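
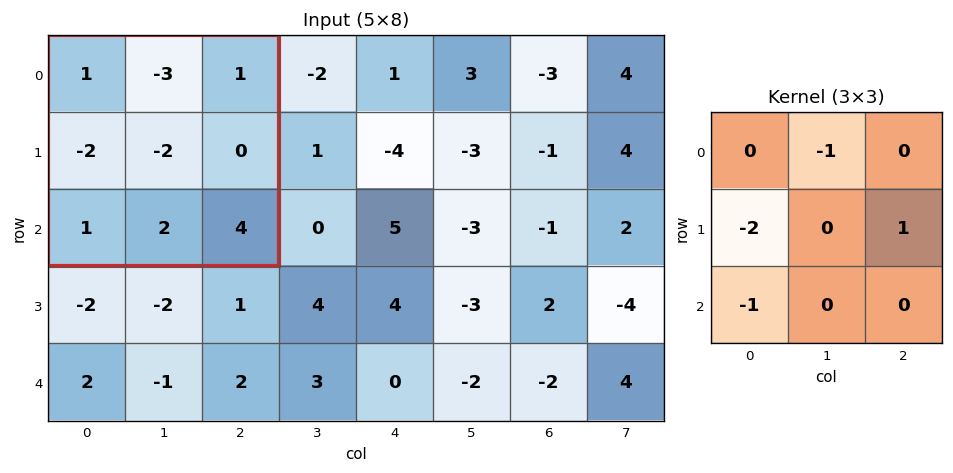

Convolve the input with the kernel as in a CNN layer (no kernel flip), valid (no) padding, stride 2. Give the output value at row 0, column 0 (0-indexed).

The receptive field on the input at this output position is [1 -3 1 / -2 -2 0 / 1 2 4]. Elementwise product with the kernel and sum: -3·-1 + -2·-2 + 0·1 + 1·-1.

6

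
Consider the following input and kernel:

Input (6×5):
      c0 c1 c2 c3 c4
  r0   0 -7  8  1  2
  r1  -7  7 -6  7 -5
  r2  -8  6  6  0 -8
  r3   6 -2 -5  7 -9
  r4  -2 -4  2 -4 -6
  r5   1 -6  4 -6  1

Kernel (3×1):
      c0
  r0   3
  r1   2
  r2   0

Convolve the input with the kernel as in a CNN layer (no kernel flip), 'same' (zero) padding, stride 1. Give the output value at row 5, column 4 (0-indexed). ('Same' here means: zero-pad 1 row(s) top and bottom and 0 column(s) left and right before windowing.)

The receptive field on the zero-padded input at this output position is [-6 / 1 / 0]. Elementwise product with the kernel and sum: -6·3 + 1·2.

-16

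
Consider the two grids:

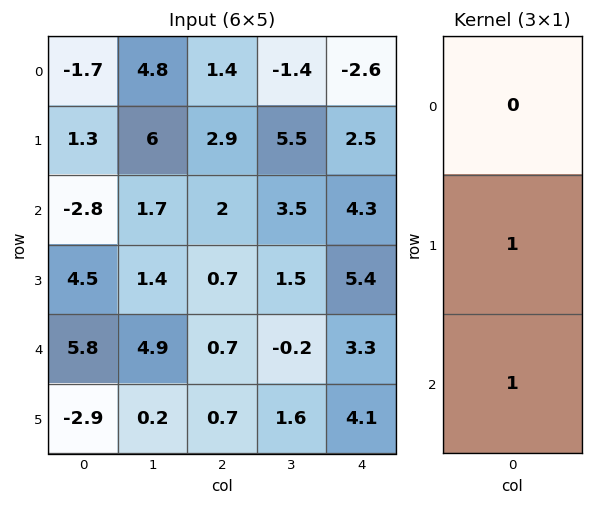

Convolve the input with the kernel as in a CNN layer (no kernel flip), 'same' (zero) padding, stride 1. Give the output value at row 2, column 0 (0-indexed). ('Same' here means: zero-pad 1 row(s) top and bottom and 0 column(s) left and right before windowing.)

1.7

The receptive field on the zero-padded input at this output position is [1.3 / -2.8 / 4.5]. Elementwise product with the kernel and sum: -2.8·1 + 4.5·1.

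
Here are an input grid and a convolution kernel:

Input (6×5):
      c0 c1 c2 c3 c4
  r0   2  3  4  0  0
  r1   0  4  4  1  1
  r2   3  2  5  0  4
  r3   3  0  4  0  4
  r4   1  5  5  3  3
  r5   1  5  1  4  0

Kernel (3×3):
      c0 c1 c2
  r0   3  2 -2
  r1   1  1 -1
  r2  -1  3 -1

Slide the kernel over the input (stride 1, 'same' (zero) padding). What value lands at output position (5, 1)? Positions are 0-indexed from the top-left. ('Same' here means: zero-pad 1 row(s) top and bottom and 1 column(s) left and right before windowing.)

8

The receptive field on the zero-padded input at this output position is [1 5 5 / 1 5 1 / 0 0 0]. Elementwise product with the kernel and sum: 1·3 + 5·2 + 5·-2 + 1·1 + 5·1 + 1·-1 + 0·-1 + 0·3 + 0·-1.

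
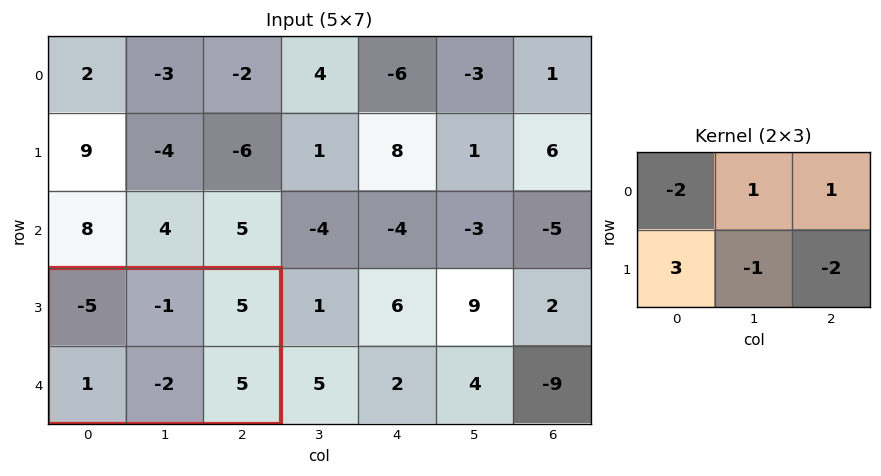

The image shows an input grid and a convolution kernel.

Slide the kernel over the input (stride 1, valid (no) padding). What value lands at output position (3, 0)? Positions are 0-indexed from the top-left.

The receptive field on the input at this output position is [-5 -1 5 / 1 -2 5]. Elementwise product with the kernel and sum: -5·-2 + -1·1 + 5·1 + 1·3 + -2·-1 + 5·-2.

9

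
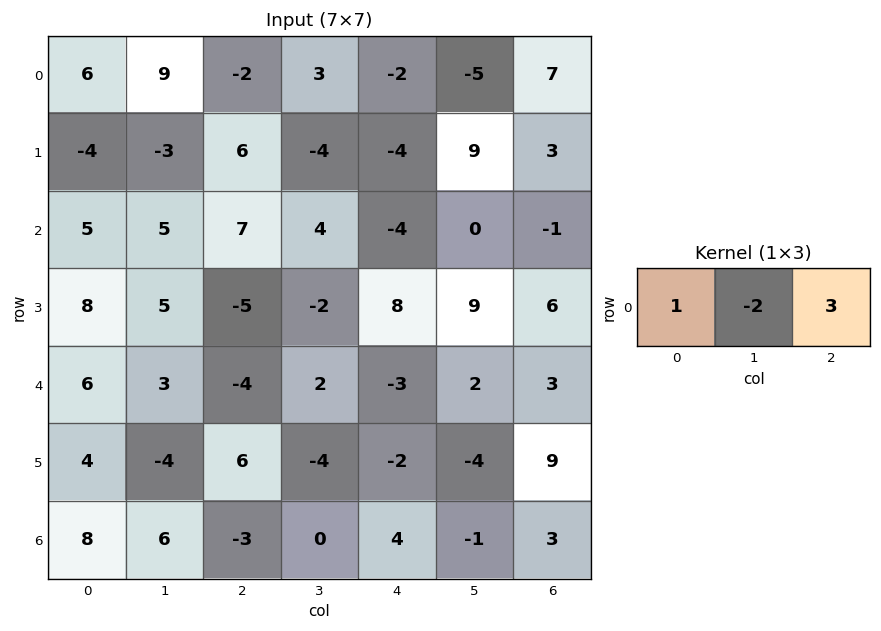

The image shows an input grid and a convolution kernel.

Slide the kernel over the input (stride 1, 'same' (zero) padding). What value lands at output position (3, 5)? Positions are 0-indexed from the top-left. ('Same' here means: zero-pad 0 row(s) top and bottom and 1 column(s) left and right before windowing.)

The receptive field on the zero-padded input at this output position is [8 9 6]. Elementwise product with the kernel and sum: 8·1 + 9·-2 + 6·3.

8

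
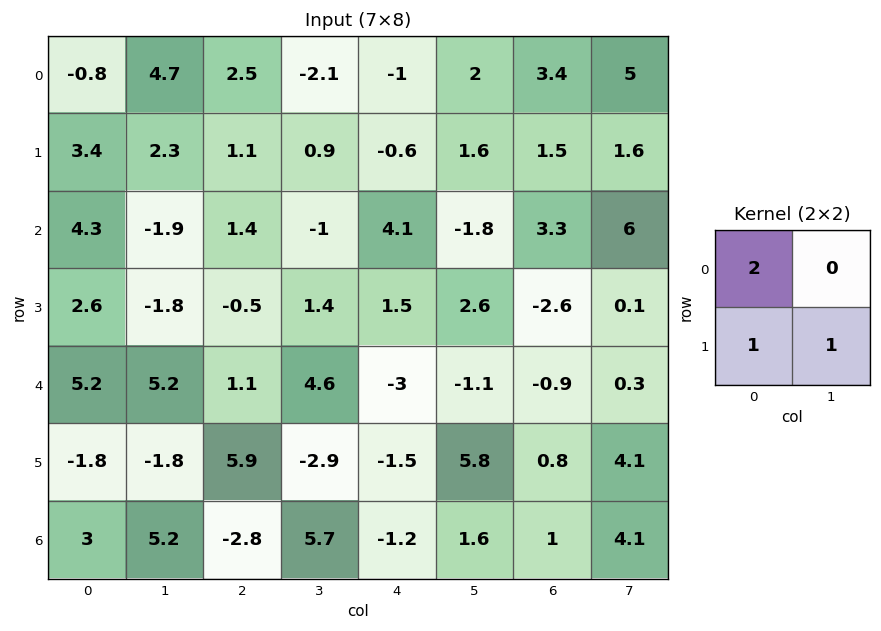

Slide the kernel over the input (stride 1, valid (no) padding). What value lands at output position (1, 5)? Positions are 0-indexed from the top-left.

The receptive field on the input at this output position is [1.6 1.5 / -1.8 3.3]. Elementwise product with the kernel and sum: 1.6·2 + -1.8·1 + 3.3·1.

4.7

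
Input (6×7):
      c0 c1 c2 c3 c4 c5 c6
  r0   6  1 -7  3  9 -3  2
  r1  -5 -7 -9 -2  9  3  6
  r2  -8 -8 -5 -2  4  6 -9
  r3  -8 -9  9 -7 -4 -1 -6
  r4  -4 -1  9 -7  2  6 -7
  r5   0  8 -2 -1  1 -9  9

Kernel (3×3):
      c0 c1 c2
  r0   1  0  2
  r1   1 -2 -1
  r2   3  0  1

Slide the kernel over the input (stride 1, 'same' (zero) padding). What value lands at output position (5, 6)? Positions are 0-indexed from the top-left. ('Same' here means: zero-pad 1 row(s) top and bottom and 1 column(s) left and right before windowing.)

The receptive field on the zero-padded input at this output position is [6 -7 0 / -9 9 0 / 0 0 0]. Elementwise product with the kernel and sum: 6·1 + 0·2 + -9·1 + 9·-2 + 0·-1 + 0·3 + 0·1.

-21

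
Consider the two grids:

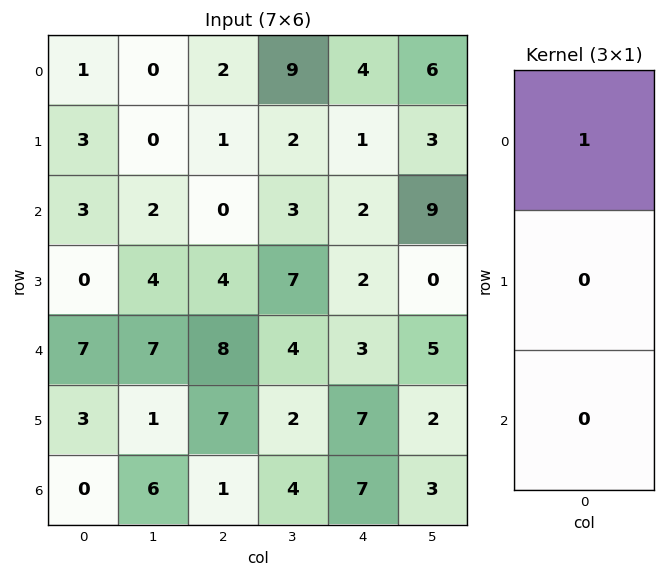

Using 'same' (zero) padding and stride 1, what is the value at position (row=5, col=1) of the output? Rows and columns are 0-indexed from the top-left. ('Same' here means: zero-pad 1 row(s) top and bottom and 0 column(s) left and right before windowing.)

7

The receptive field on the zero-padded input at this output position is [7 / 1 / 6]. Elementwise product with the kernel and sum: 7·1.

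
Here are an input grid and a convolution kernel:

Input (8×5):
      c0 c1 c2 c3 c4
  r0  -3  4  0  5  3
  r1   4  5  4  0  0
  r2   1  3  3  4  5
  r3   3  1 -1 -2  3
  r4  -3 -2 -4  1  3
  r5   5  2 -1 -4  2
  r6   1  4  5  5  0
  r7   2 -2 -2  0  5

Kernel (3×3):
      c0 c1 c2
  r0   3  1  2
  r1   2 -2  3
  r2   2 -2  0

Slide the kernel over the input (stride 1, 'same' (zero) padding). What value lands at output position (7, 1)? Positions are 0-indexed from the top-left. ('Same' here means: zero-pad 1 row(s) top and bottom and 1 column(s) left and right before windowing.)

The receptive field on the zero-padded input at this output position is [1 4 5 / 2 -2 -2 / 0 0 0]. Elementwise product with the kernel and sum: 1·3 + 4·1 + 5·2 + 2·2 + -2·-2 + -2·3 + 0·2 + 0·-2.

19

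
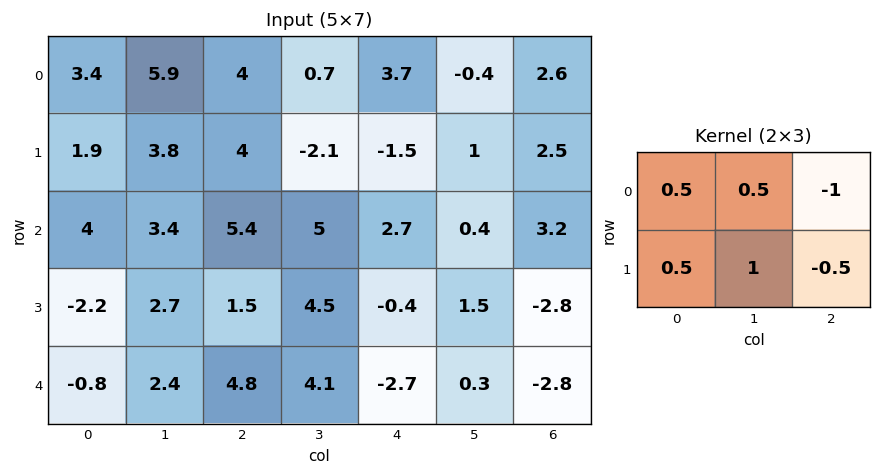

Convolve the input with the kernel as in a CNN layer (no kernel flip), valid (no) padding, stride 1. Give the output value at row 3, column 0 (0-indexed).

-1.65

The receptive field on the input at this output position is [-2.2 2.7 1.5 / -0.8 2.4 4.8]. Elementwise product with the kernel and sum: -2.2·0.5 + 2.7·0.5 + 1.5·-1 + -0.8·0.5 + 2.4·1 + 4.8·-0.5.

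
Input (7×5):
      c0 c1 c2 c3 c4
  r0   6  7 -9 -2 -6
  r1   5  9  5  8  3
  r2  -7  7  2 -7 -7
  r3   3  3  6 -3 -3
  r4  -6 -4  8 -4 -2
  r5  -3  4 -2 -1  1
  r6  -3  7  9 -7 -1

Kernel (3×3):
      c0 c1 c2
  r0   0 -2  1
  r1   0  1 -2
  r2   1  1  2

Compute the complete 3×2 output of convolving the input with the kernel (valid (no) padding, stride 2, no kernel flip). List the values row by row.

Output[0,0]: The receptive field on the input at this output position is [6 7 -9 / 5 9 5 / -7 7 2]. Elementwise product with the kernel and sum: 7·-2 + -9·1 + 9·1 + 5·-2 + -7·1 + 7·1 + 2·2.
Output[0,1]: The receptive field on the input at this output position is [-9 -2 -6 / 5 8 3 / 2 -7 -7]. Elementwise product with the kernel and sum: -2·-2 + -6·1 + 8·1 + 3·-2 + 2·1 + -7·1 + -7·2.

-20 -19
-15 10
46 3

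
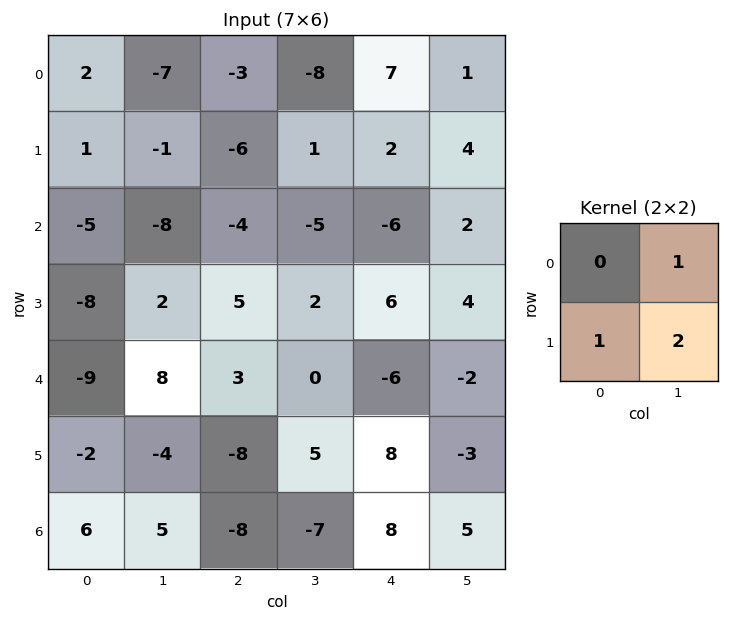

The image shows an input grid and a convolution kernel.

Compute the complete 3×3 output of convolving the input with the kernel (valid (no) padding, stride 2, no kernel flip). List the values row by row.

-8 -12 11
-12 4 16
-2 2 0

Output[0,0]: The receptive field on the input at this output position is [2 -7 / 1 -1]. Elementwise product with the kernel and sum: -7·1 + 1·1 + -1·2.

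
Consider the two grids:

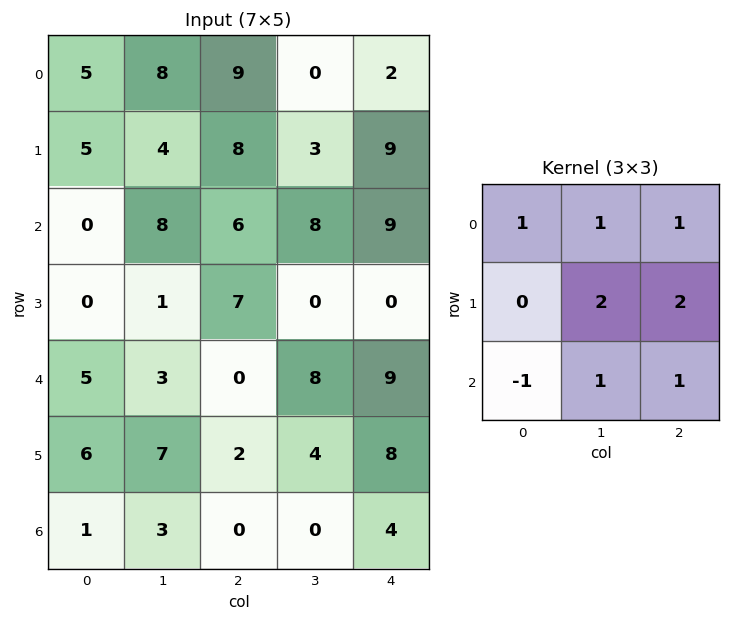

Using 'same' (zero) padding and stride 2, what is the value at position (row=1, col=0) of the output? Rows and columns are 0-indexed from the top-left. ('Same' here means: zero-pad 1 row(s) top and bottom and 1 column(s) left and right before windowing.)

The receptive field on the zero-padded input at this output position is [0 5 4 / 0 0 8 / 0 0 1]. Elementwise product with the kernel and sum: 0·1 + 5·1 + 4·1 + 0·2 + 8·2 + 0·-1 + 0·1 + 1·1.

26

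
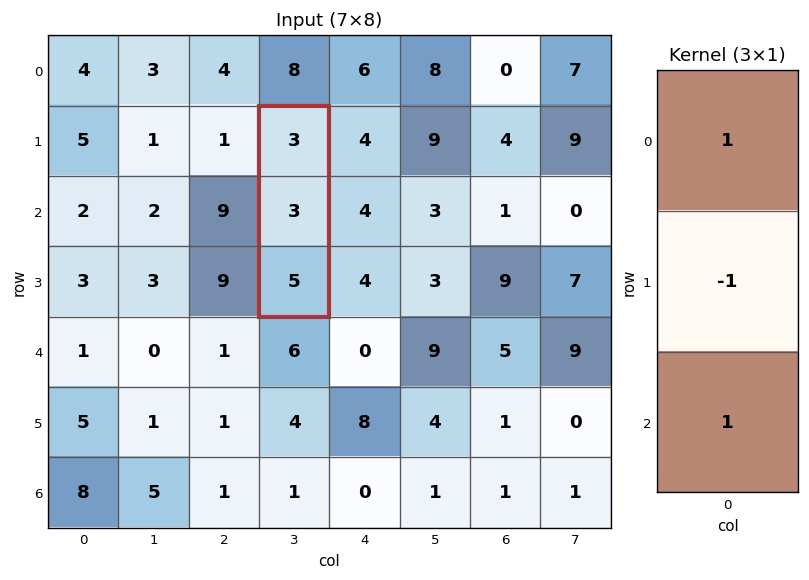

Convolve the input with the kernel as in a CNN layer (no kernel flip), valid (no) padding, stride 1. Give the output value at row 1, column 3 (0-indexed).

The receptive field on the input at this output position is [3 / 3 / 5]. Elementwise product with the kernel and sum: 3·1 + 3·-1 + 5·1.

5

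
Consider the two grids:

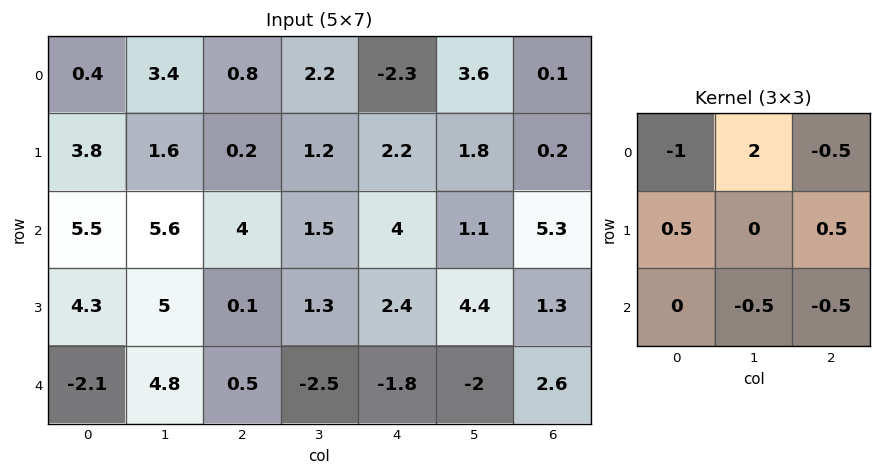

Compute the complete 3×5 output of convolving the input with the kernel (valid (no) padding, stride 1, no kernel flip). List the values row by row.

Output[0,0]: The receptive field on the input at this output position is [0.4 3.4 0.8 / 3.8 1.6 0.2 / 5.5 5.6 4]. Elementwise product with the kernel and sum: 0.4·-1 + 3.4·2 + 0.8·-0.5 + 3.8·0.5 + 0.2·0.5 + 5.6·-0.5 + 4·-0.5.

3.2 -4.25 3.2 -9.65 7.45
1.5 1.05 3.25 0.2 3.1
3.25 5.8 0.4 10.7 -2.9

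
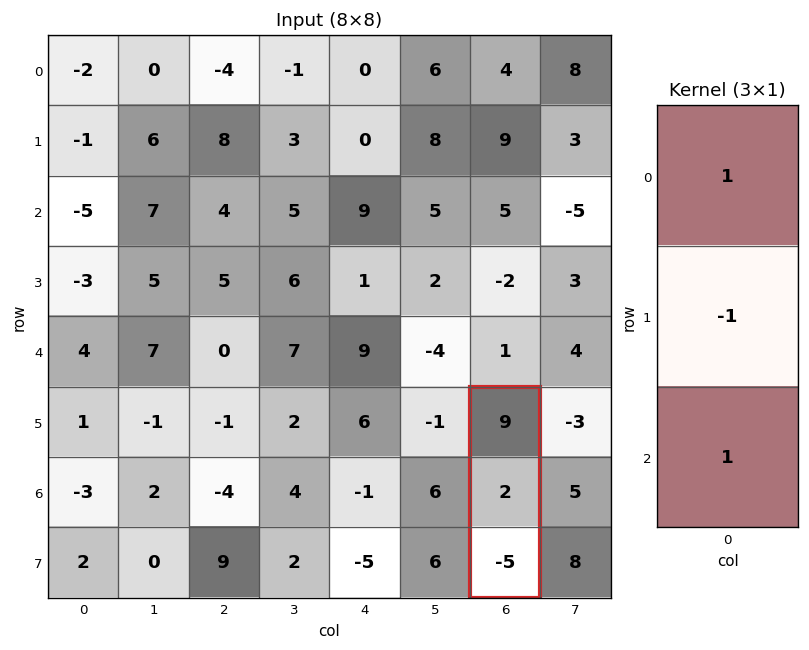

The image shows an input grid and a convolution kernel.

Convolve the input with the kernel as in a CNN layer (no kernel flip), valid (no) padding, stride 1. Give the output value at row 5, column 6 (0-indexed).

2

The receptive field on the input at this output position is [9 / 2 / -5]. Elementwise product with the kernel and sum: 9·1 + 2·-1 + -5·1.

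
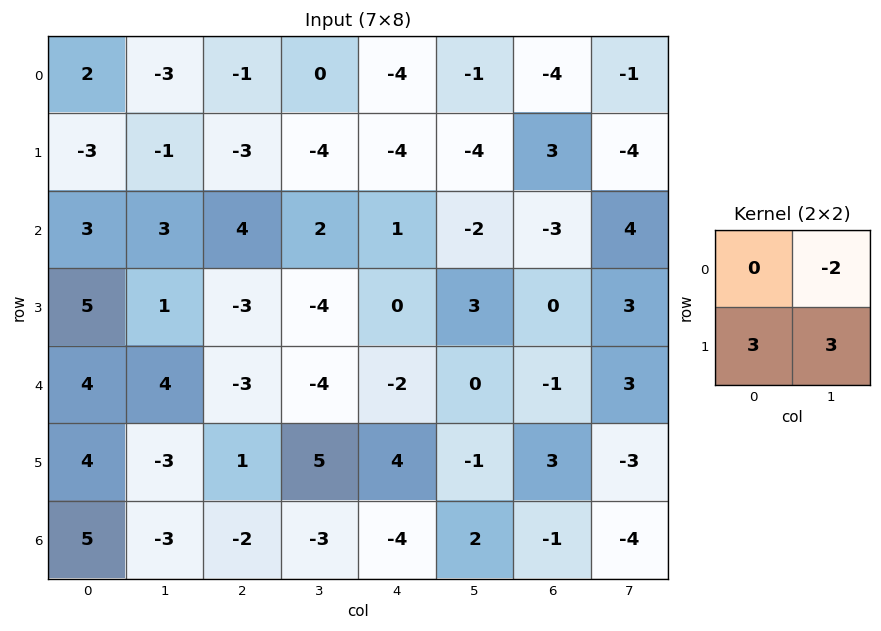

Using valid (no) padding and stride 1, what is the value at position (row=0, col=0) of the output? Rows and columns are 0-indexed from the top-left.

The receptive field on the input at this output position is [2 -3 / -3 -1]. Elementwise product with the kernel and sum: -3·-2 + -3·3 + -1·3.

-6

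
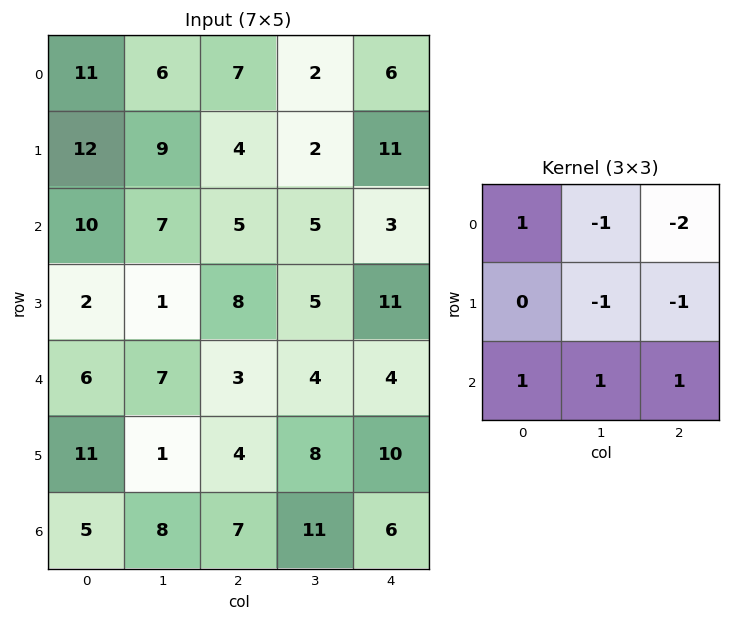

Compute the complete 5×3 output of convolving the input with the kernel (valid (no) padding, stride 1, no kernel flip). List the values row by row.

0 6 -7
-6 5 -4
0 -7 -11
-9 -11 -5
8 10 -3

Output[0,0]: The receptive field on the input at this output position is [11 6 7 / 12 9 4 / 10 7 5]. Elementwise product with the kernel and sum: 11·1 + 6·-1 + 7·-2 + 9·-1 + 4·-1 + 10·1 + 7·1 + 5·1.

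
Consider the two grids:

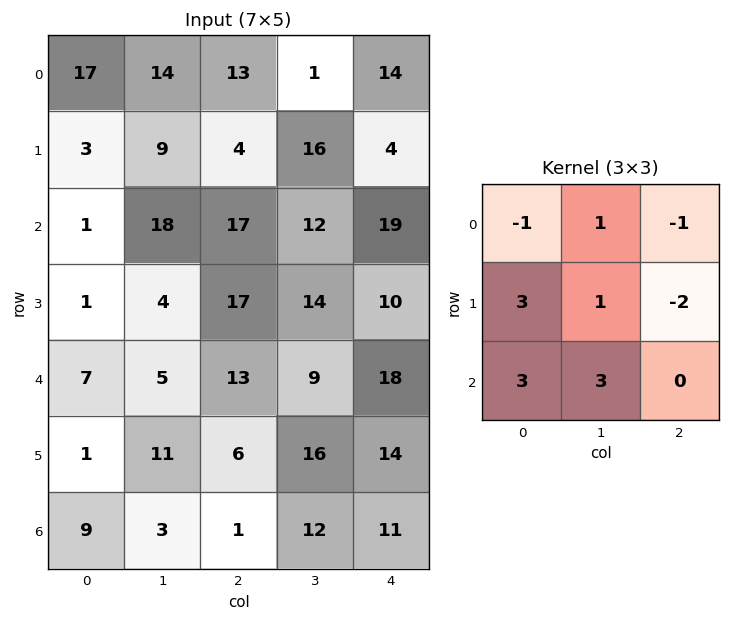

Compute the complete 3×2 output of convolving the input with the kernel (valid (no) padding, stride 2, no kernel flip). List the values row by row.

51 81
9 87
23 23

Output[0,0]: The receptive field on the input at this output position is [17 14 13 / 3 9 4 / 1 18 17]. Elementwise product with the kernel and sum: 17·-1 + 14·1 + 13·-1 + 3·3 + 9·1 + 4·-2 + 1·3 + 18·3.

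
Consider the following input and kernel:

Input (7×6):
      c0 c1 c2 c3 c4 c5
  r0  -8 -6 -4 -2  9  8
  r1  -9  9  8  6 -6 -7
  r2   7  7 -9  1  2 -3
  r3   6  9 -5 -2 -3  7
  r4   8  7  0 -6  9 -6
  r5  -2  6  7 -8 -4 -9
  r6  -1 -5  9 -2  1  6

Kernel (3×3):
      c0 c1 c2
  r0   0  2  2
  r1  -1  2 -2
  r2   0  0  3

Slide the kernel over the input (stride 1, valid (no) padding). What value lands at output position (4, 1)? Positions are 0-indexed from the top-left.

The receptive field on the input at this output position is [7 0 -6 / 6 7 -8 / -5 9 -2]. Elementwise product with the kernel and sum: 0·2 + -6·2 + 6·-1 + 7·2 + -8·-2 + -2·3.

6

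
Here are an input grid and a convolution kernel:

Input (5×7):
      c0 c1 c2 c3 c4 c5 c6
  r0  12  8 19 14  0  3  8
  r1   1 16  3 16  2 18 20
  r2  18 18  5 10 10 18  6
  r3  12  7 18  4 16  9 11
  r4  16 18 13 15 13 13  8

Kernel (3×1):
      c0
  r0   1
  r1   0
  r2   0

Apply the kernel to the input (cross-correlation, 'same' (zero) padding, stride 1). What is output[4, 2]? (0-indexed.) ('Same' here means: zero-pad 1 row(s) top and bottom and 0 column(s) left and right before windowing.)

The receptive field on the zero-padded input at this output position is [18 / 13 / 0]. Elementwise product with the kernel and sum: 18·1.

18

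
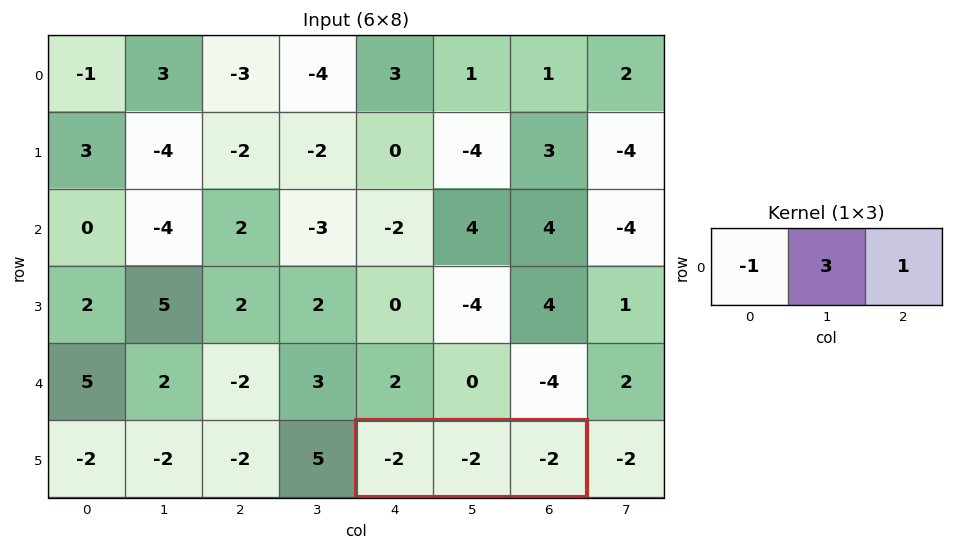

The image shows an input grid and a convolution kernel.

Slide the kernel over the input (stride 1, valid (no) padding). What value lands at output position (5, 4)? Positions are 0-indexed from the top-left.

The receptive field on the input at this output position is [-2 -2 -2]. Elementwise product with the kernel and sum: -2·-1 + -2·3 + -2·1.

-6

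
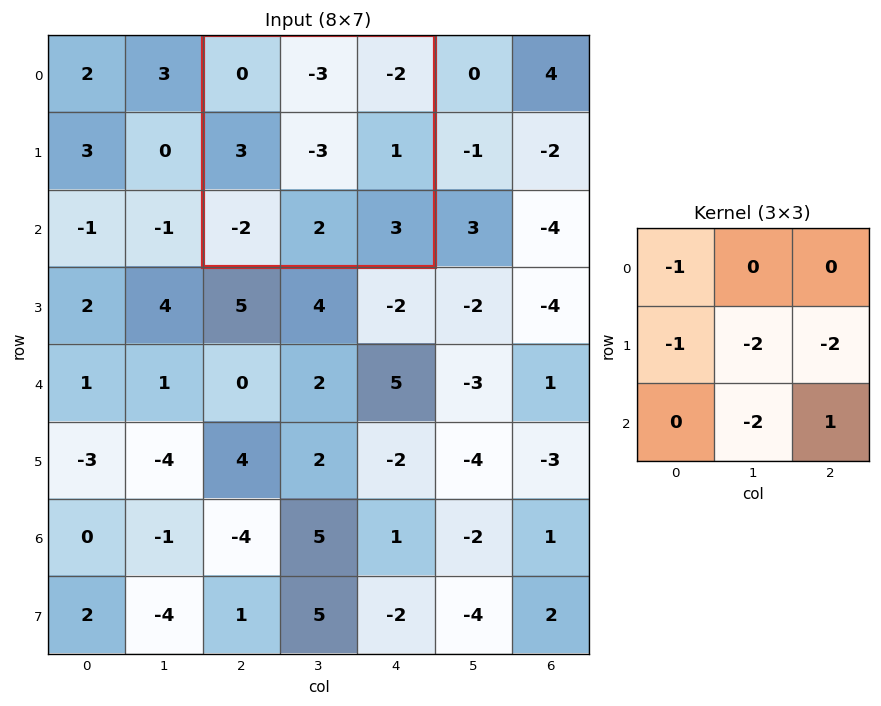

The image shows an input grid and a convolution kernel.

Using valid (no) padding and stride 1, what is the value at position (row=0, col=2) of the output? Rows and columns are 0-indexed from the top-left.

0

The receptive field on the input at this output position is [0 -3 -2 / 3 -3 1 / -2 2 3]. Elementwise product with the kernel and sum: 0·-1 + 3·-1 + -3·-2 + 1·-2 + 2·-2 + 3·1.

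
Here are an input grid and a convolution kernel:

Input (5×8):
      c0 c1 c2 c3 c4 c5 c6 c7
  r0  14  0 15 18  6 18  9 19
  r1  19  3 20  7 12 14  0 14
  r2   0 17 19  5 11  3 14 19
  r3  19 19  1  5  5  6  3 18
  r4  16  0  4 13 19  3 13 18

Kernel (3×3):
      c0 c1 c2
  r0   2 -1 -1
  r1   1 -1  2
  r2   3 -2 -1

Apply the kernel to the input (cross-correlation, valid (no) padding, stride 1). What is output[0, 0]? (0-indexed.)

The receptive field on the input at this output position is [14 0 15 / 19 3 20 / 0 17 19]. Elementwise product with the kernel and sum: 14·2 + 0·-1 + 15·-1 + 19·1 + 3·-1 + 20·2 + 0·3 + 17·-2 + 19·-1.

16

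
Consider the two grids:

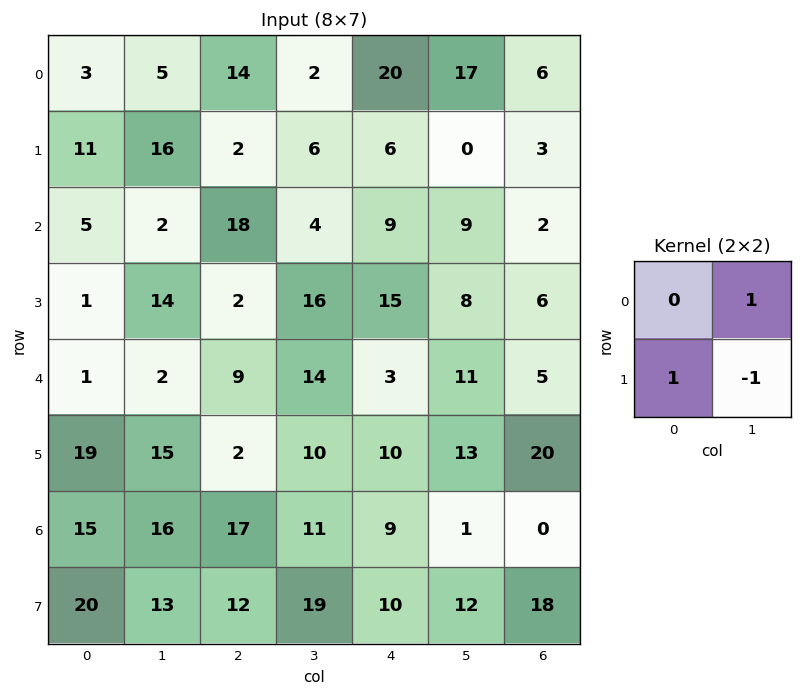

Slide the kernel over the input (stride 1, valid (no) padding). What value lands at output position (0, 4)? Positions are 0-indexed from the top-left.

The receptive field on the input at this output position is [20 17 / 6 0]. Elementwise product with the kernel and sum: 17·1 + 6·1 + 0·-1.

23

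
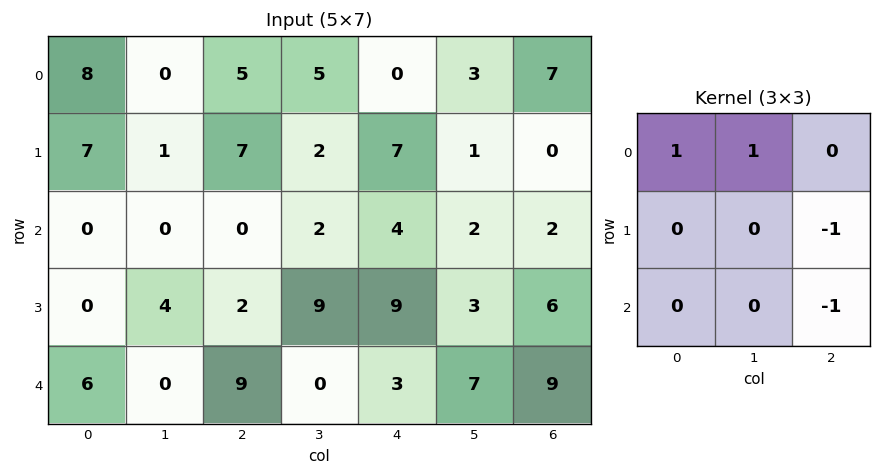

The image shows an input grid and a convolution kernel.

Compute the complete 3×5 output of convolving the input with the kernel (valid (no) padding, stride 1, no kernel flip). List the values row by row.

1 1 -1 2 1
6 -3 -4 4 0
-11 -9 -10 -4 -9

Output[0,0]: The receptive field on the input at this output position is [8 0 5 / 7 1 7 / 0 0 0]. Elementwise product with the kernel and sum: 8·1 + 0·1 + 7·-1 + 0·-1.
Output[0,1]: The receptive field on the input at this output position is [0 5 5 / 1 7 2 / 0 0 2]. Elementwise product with the kernel and sum: 0·1 + 5·1 + 2·-1 + 2·-1.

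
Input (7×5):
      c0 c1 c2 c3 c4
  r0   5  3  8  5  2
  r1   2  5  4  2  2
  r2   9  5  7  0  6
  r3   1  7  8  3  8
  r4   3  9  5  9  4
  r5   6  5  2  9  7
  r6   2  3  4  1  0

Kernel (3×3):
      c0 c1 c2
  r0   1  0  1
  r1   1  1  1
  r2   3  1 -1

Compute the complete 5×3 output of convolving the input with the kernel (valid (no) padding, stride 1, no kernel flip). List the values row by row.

Output[0,0]: The receptive field on the input at this output position is [5 3 8 / 2 5 4 / 9 5 7]. Elementwise product with the kernel and sum: 5·1 + 8·1 + 2·1 + 5·1 + 4·1 + 9·3 + 5·1 + 7·-1.

49 41 33
29 45 38
45 46 52
47 41 42
26 46 40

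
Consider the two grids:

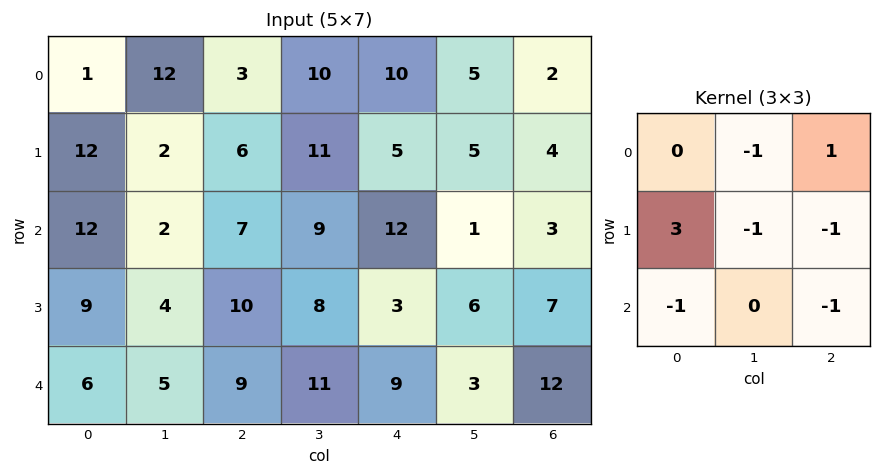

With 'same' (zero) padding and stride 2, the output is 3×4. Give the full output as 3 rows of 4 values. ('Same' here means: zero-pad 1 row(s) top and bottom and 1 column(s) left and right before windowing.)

Output[0,0]: The receptive field on the zero-padded input at this output position is [0 0 0 / 0 1 12 / 0 12 2]. Elementwise product with the kernel and sum: 0·-1 + 0·1 + 0·3 + 1·-1 + 12·-1 + 0·-1 + 2·-1.
Output[0,1]: The receptive field on the zero-padded input at this output position is [0 0 0 / 12 3 10 / 2 6 11]. Elementwise product with the kernel and sum: 0·-1 + 0·1 + 12·3 + 3·-1 + 10·-1 + 2·-1 + 11·-1.

-15 10 -1 8
-28 -17 0 -10
-16 -7 24 -10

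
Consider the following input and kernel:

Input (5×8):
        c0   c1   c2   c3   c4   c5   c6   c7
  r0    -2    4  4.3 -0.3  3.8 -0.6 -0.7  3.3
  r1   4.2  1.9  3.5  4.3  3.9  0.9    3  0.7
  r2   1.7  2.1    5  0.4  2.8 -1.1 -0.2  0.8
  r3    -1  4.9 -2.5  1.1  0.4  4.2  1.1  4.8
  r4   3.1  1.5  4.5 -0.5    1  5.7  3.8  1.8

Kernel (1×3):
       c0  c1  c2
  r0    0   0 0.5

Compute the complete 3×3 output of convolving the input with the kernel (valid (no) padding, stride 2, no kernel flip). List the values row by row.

2.15 1.9 -0.35
2.5 1.4 -0.1
2.25 0.5 1.9

Output[0,0]: The receptive field on the input at this output position is [-2 4 4.3]. Elementwise product with the kernel and sum: 4.3·0.5.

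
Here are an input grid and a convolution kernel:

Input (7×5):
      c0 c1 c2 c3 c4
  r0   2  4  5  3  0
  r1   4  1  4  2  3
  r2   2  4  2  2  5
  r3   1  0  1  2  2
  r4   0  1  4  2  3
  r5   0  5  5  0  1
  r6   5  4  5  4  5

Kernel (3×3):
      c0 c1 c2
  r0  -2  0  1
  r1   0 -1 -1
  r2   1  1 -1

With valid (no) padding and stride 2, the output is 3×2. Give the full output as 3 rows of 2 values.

0 -16
-6 0
-2 -2

Output[0,0]: The receptive field on the input at this output position is [2 4 5 / 4 1 4 / 2 4 2]. Elementwise product with the kernel and sum: 2·-2 + 5·1 + 1·-1 + 4·-1 + 2·1 + 4·1 + 2·-1.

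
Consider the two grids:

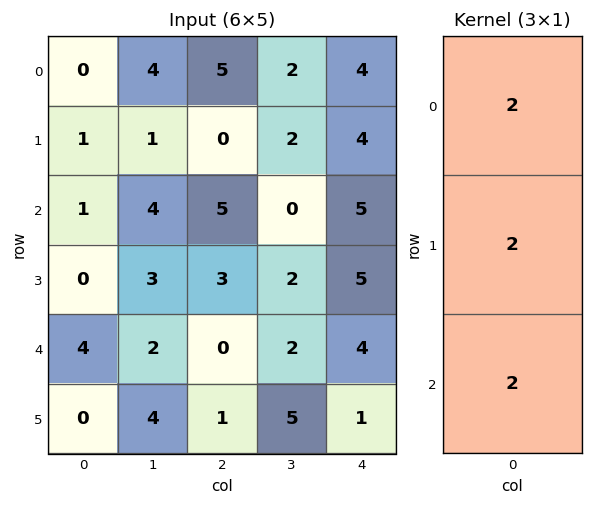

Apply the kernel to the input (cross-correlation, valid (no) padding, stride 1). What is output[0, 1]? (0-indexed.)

The receptive field on the input at this output position is [4 / 1 / 4]. Elementwise product with the kernel and sum: 4·2 + 1·2 + 4·2.

18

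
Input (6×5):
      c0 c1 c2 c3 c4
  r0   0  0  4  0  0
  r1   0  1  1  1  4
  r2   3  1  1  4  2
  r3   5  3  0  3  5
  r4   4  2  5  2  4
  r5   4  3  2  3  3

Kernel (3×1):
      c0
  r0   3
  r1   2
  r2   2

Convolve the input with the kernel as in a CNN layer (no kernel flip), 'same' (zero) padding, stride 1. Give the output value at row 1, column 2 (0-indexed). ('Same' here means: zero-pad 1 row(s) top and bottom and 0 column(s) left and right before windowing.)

The receptive field on the zero-padded input at this output position is [4 / 1 / 1]. Elementwise product with the kernel and sum: 4·3 + 1·2 + 1·2.

16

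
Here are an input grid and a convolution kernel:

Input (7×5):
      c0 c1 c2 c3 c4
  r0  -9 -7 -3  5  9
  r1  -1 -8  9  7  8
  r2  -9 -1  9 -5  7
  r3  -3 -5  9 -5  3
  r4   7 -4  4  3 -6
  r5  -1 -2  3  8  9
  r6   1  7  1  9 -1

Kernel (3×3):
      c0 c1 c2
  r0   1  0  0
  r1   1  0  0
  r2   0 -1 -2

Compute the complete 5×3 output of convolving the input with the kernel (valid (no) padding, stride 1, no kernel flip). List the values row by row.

Output[0,0]: The receptive field on the input at this output position is [-9 -7 -3 / -1 -8 9 / -9 -1 9]. Elementwise product with the kernel and sum: -9·1 + -1·1 + -1·-1 + 9·-2.
Output[0,1]: The receptive field on the input at this output position is [-7 -3 5 / -8 9 7 / -1 9 -5]. Elementwise product with the kernel and sum: -7·1 + -8·1 + 9·-1 + -5·-2.

-27 -14 -3
-23 -8 17
-16 -16 27
0 -28 -13
-3 -25 0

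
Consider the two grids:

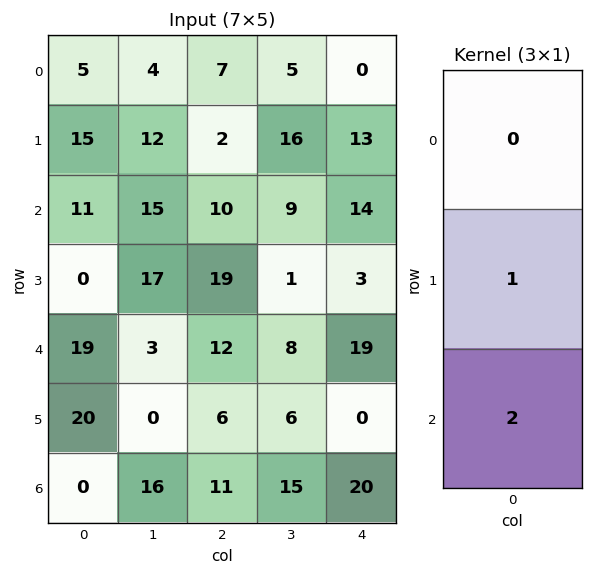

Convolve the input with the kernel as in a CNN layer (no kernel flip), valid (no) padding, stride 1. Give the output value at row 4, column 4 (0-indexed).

The receptive field on the input at this output position is [19 / 0 / 20]. Elementwise product with the kernel and sum: 0·1 + 20·2.

40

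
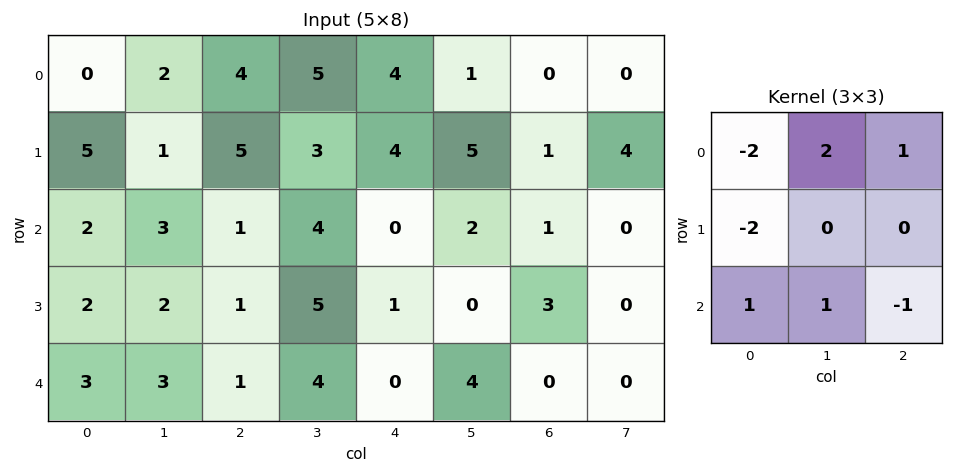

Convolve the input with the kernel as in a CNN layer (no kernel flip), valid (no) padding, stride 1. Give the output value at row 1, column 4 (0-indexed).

The receptive field on the input at this output position is [4 5 1 / 0 2 1 / 1 0 3]. Elementwise product with the kernel and sum: 4·-2 + 5·2 + 1·1 + 0·-2 + 1·1 + 0·1 + 3·-1.

1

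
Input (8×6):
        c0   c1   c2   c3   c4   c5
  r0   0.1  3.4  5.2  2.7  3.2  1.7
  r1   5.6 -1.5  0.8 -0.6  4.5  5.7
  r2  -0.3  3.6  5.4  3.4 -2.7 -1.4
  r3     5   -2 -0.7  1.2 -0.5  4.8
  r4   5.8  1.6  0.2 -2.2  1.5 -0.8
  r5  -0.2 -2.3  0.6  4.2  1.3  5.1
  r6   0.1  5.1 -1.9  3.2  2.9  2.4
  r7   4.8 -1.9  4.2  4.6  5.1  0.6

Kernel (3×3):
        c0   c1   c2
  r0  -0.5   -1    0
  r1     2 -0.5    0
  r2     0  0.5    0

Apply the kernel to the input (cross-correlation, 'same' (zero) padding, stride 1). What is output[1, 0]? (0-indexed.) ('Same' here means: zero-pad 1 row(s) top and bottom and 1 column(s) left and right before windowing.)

-3.05

The receptive field on the zero-padded input at this output position is [0 0.1 3.4 / 0 5.6 -1.5 / 0 -0.3 3.6]. Elementwise product with the kernel and sum: 0·-0.5 + 0.1·-1 + 0·2 + 5.6·-0.5 + -0.3·0.5.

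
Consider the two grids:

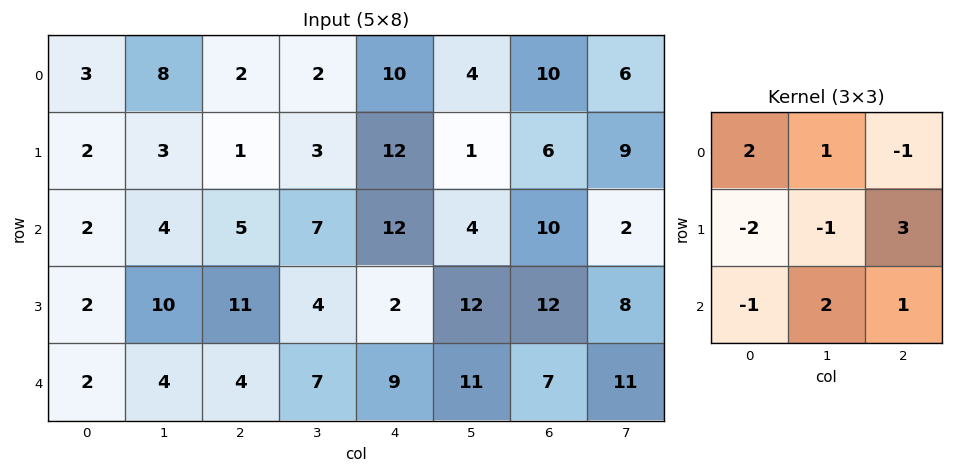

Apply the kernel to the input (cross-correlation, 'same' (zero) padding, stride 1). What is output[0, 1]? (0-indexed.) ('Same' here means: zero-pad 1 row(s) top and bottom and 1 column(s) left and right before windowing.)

-3

The receptive field on the zero-padded input at this output position is [0 0 0 / 3 8 2 / 2 3 1]. Elementwise product with the kernel and sum: 0·2 + 0·1 + 0·-1 + 3·-2 + 8·-1 + 2·3 + 2·-1 + 3·2 + 1·1.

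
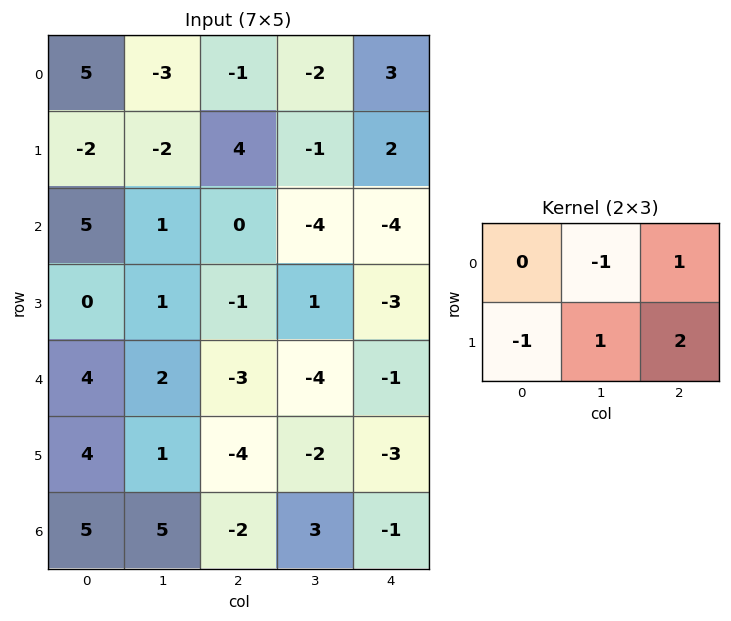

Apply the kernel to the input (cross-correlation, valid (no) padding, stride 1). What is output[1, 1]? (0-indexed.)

-14

The receptive field on the input at this output position is [-2 4 -1 / 1 0 -4]. Elementwise product with the kernel and sum: 4·-1 + -1·1 + 1·-1 + 0·1 + -4·2.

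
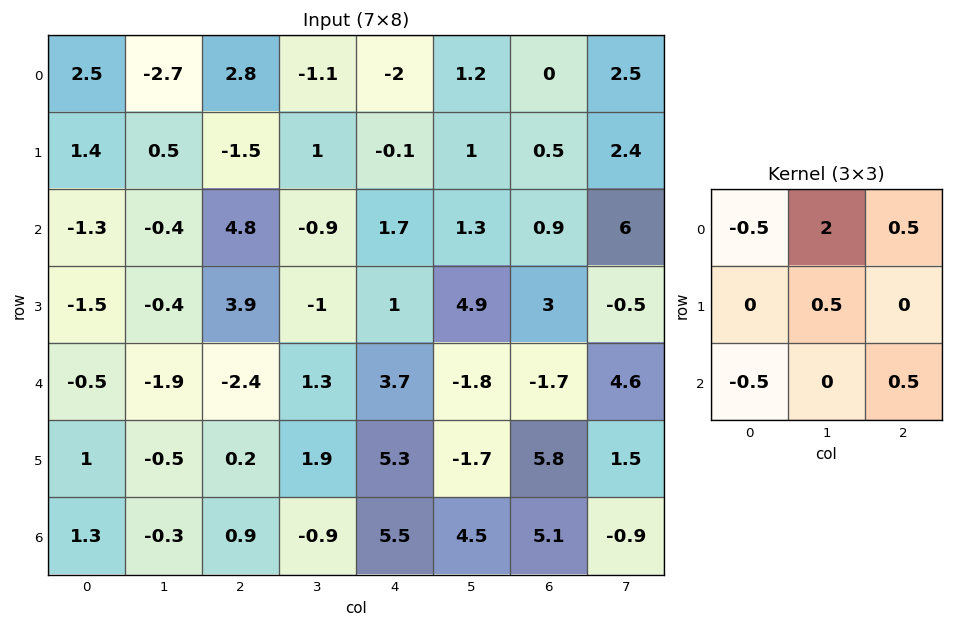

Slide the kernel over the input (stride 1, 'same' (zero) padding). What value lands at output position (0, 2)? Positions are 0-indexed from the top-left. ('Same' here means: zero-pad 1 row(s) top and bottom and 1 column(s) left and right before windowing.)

The receptive field on the zero-padded input at this output position is [0 0 0 / -2.7 2.8 -1.1 / 0.5 -1.5 1]. Elementwise product with the kernel and sum: 0·-0.5 + 0·2 + 0·0.5 + 2.8·0.5 + 0.5·-0.5 + 1·0.5.

1.65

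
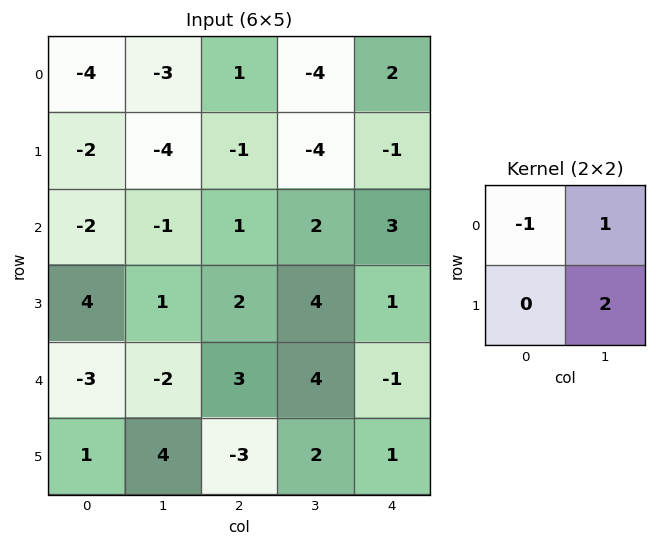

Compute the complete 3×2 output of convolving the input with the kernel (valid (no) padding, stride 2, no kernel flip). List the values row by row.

-7 -13
3 9
9 5

Output[0,0]: The receptive field on the input at this output position is [-4 -3 / -2 -4]. Elementwise product with the kernel and sum: -4·-1 + -3·1 + -4·2.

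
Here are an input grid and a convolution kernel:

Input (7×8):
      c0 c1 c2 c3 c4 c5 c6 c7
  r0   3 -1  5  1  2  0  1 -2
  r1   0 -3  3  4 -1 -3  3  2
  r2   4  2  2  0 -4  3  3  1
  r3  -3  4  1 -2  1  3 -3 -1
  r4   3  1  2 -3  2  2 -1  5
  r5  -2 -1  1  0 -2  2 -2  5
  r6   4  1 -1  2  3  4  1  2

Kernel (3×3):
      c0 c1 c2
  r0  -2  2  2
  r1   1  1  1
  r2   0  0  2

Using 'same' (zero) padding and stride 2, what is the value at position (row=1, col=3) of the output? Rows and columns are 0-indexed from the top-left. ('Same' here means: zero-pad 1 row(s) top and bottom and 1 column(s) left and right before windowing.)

21

The receptive field on the zero-padded input at this output position is [-3 3 2 / 3 3 1 / 3 -3 -1]. Elementwise product with the kernel and sum: -3·-2 + 3·2 + 2·2 + 3·1 + 3·1 + 1·1 + -1·2.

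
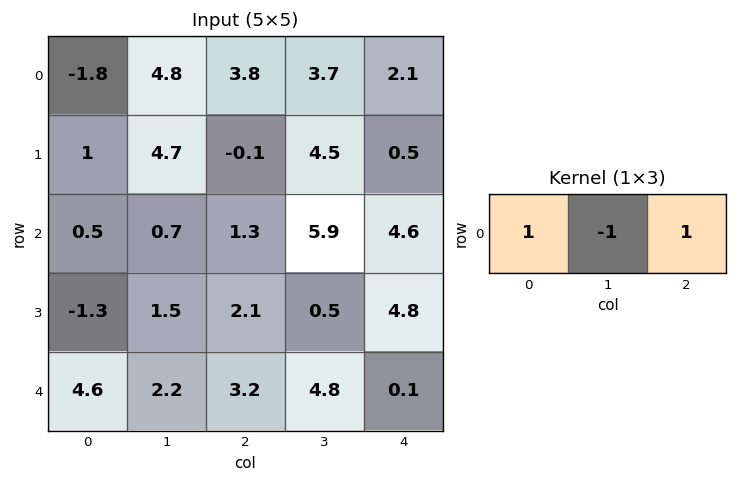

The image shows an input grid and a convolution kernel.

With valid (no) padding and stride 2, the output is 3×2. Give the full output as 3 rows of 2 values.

-2.8 2.2
1.1 -0
5.6 -1.5

Output[0,0]: The receptive field on the input at this output position is [-1.8 4.8 3.8]. Elementwise product with the kernel and sum: -1.8·1 + 4.8·-1 + 3.8·1.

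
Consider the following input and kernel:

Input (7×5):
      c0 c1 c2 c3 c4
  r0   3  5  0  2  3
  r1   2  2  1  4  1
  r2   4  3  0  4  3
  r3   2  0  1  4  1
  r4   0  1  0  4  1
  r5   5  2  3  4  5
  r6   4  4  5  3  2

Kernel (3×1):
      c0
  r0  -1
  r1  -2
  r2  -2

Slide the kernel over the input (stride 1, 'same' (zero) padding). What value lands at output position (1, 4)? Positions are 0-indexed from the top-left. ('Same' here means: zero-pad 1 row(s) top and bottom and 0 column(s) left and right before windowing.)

-11

The receptive field on the zero-padded input at this output position is [3 / 1 / 3]. Elementwise product with the kernel and sum: 3·-1 + 1·-2 + 3·-2.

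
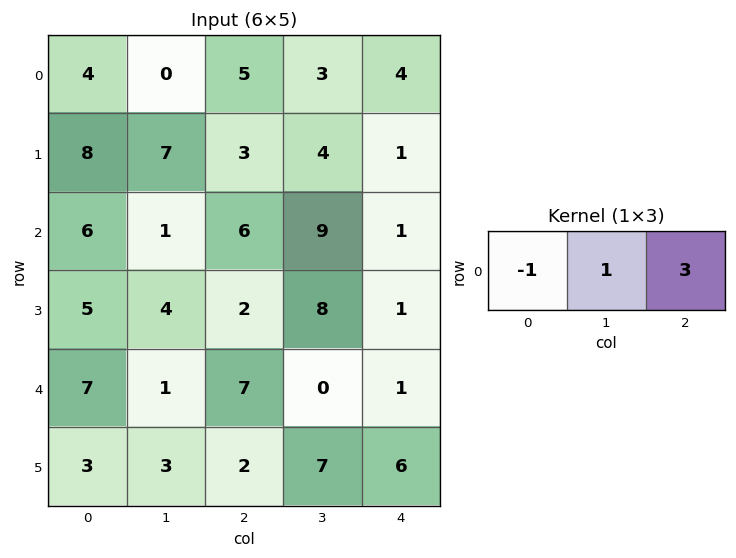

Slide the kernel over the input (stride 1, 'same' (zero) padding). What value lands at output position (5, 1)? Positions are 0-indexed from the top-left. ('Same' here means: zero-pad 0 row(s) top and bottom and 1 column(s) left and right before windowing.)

6

The receptive field on the zero-padded input at this output position is [3 3 2]. Elementwise product with the kernel and sum: 3·-1 + 3·1 + 2·3.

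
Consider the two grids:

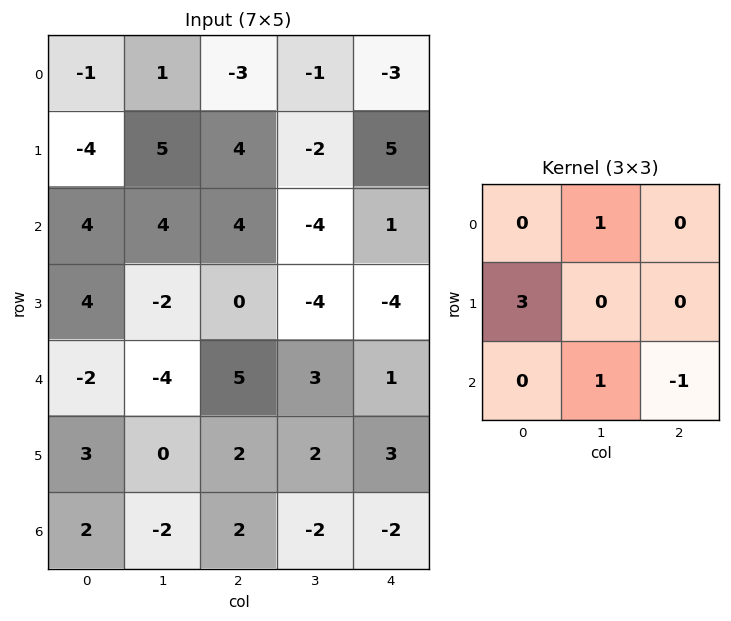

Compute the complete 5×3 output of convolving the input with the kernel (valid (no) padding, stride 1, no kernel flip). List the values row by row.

-11 20 6
15 20 10
7 0 -2
-10 -12 10
1 9 9

Output[0,0]: The receptive field on the input at this output position is [-1 1 -3 / -4 5 4 / 4 4 4]. Elementwise product with the kernel and sum: 1·1 + -4·3 + 4·1 + 4·-1.
Output[0,1]: The receptive field on the input at this output position is [1 -3 -1 / 5 4 -2 / 4 4 -4]. Elementwise product with the kernel and sum: -3·1 + 5·3 + 4·1 + -4·-1.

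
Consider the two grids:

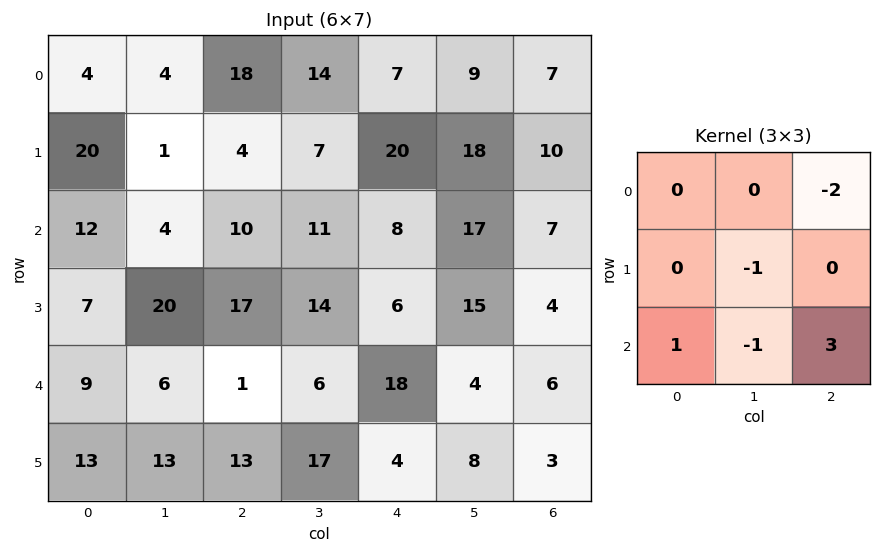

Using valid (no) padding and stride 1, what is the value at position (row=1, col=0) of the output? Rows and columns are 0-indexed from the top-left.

The receptive field on the input at this output position is [20 1 4 / 12 4 10 / 7 20 17]. Elementwise product with the kernel and sum: 4·-2 + 4·-1 + 7·1 + 20·-1 + 17·3.

26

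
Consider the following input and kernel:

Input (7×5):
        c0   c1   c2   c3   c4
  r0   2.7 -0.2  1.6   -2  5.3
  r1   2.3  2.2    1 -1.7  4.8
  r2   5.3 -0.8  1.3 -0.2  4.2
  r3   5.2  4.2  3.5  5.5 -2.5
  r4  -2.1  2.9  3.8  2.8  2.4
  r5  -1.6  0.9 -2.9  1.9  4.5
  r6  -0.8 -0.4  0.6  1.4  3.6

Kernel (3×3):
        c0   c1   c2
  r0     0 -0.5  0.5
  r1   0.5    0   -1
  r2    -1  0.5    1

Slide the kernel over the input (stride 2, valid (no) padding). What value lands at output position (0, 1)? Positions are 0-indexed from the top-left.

2.15

The receptive field on the input at this output position is [1.6 -2 5.3 / 1 -1.7 4.8 / 1.3 -0.2 4.2]. Elementwise product with the kernel and sum: -2·-0.5 + 5.3·0.5 + 1·0.5 + 4.8·-1 + 1.3·-1 + -0.2·0.5 + 4.2·1.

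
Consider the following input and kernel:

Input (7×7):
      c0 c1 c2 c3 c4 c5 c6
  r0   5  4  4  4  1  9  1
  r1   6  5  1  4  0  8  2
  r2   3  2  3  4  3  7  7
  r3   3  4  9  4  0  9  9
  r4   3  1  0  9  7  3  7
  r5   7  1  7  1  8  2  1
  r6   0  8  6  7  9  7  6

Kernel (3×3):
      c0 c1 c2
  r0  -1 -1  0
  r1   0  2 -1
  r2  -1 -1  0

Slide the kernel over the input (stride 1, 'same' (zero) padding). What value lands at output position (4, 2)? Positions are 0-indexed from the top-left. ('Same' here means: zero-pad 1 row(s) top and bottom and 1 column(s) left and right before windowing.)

-30

The receptive field on the zero-padded input at this output position is [4 9 4 / 1 0 9 / 1 7 1]. Elementwise product with the kernel and sum: 4·-1 + 9·-1 + 0·2 + 9·-1 + 1·-1 + 7·-1.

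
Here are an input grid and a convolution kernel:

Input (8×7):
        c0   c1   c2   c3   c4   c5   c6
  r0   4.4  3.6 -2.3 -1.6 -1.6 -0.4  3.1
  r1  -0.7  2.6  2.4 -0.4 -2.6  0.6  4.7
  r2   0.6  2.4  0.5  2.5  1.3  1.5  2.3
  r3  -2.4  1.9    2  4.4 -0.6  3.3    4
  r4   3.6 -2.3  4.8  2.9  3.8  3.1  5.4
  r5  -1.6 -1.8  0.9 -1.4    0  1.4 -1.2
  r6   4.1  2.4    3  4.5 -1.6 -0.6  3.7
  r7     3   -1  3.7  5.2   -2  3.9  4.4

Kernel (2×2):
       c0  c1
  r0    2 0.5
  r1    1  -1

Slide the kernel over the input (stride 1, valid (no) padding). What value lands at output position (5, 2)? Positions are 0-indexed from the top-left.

The receptive field on the input at this output position is [0.9 -1.4 / 3 4.5]. Elementwise product with the kernel and sum: 0.9·2 + -1.4·0.5 + 3·1 + 4.5·-1.

-0.4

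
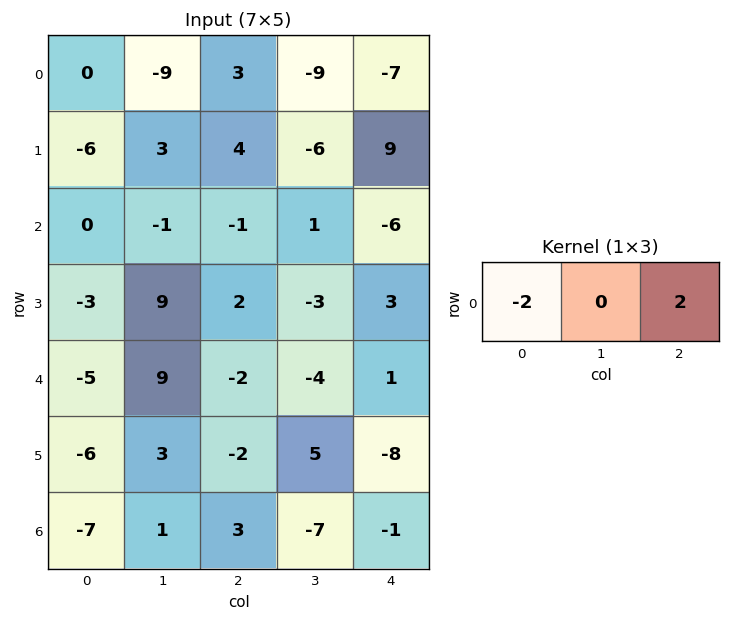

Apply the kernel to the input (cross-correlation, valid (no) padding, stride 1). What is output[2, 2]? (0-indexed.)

-10

The receptive field on the input at this output position is [-1 1 -6]. Elementwise product with the kernel and sum: -1·-2 + -6·2.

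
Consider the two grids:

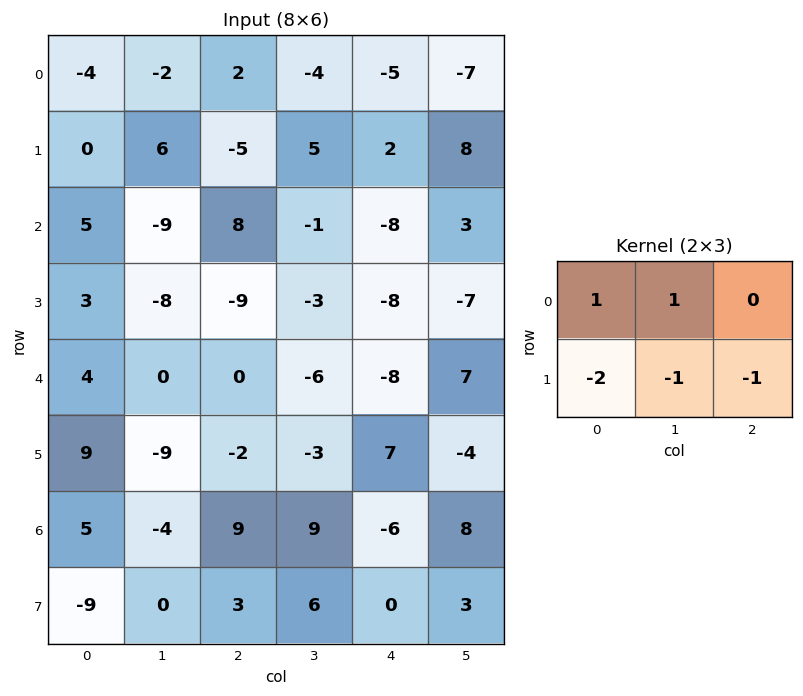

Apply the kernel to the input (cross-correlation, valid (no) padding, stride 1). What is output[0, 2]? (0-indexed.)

The receptive field on the input at this output position is [2 -4 -5 / -5 5 2]. Elementwise product with the kernel and sum: 2·1 + -4·1 + -5·-2 + 5·-1 + 2·-1.

1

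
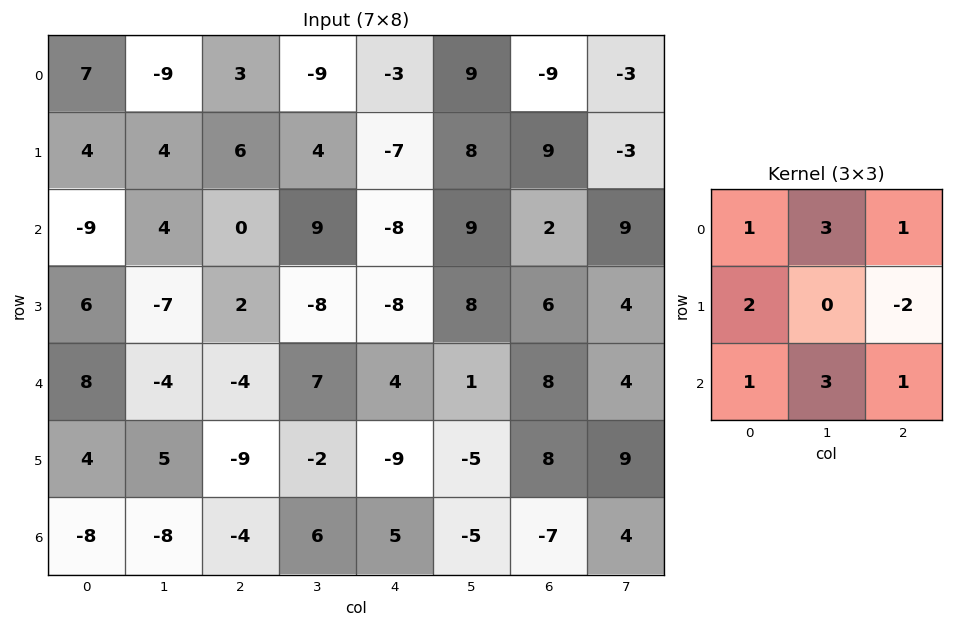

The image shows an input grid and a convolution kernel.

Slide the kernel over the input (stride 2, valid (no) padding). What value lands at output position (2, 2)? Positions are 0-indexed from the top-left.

The receptive field on the input at this output position is [4 1 8 / -9 -5 8 / 5 -5 -7]. Elementwise product with the kernel and sum: 4·1 + 1·3 + 8·1 + -9·2 + 8·-2 + 5·1 + -5·3 + -7·1.

-36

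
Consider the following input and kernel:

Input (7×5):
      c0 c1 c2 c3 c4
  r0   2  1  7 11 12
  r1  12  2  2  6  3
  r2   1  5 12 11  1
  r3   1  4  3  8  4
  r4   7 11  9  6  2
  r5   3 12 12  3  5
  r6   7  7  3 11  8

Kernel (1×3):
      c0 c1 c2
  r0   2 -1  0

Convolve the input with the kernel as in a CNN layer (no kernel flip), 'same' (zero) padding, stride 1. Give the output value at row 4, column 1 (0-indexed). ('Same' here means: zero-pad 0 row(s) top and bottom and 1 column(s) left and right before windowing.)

3

The receptive field on the zero-padded input at this output position is [7 11 9]. Elementwise product with the kernel and sum: 7·2 + 11·-1.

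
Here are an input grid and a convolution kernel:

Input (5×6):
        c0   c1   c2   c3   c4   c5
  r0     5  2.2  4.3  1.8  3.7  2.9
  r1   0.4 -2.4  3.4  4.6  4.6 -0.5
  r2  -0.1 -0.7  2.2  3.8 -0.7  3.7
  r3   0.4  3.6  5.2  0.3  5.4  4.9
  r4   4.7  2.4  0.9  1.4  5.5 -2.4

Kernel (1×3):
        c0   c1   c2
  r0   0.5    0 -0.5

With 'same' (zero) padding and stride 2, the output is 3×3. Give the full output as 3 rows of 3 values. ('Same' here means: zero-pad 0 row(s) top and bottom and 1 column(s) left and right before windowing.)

-1.1 0.2 -0.55
0.35 -2.25 0.05
-1.2 0.5 1.9

Output[0,0]: The receptive field on the zero-padded input at this output position is [0 5 2.2]. Elementwise product with the kernel and sum: 0·0.5 + 2.2·-0.5.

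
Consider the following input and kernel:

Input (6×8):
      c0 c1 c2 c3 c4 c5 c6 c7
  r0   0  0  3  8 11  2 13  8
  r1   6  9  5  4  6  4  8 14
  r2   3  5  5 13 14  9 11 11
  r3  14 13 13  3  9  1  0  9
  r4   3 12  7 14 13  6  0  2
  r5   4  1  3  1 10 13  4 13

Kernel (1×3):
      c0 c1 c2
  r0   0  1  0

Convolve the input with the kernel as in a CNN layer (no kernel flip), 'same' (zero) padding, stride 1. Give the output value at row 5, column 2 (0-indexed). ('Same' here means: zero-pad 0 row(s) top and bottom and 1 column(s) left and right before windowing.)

3

The receptive field on the zero-padded input at this output position is [1 3 1]. Elementwise product with the kernel and sum: 3·1.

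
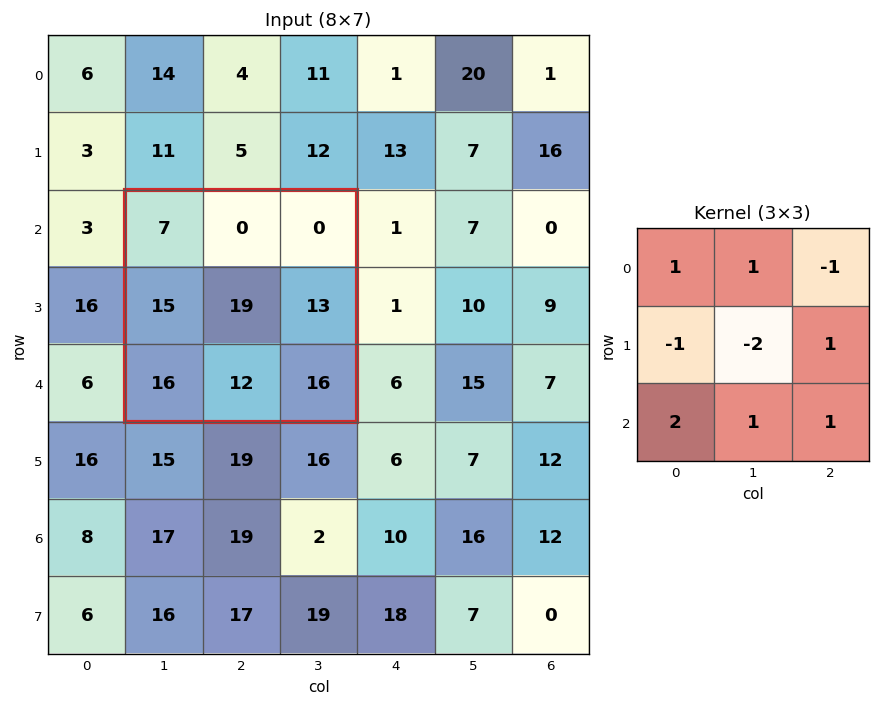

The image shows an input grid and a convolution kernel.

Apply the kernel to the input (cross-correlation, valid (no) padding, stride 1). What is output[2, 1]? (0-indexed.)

27

The receptive field on the input at this output position is [7 0 0 / 15 19 13 / 16 12 16]. Elementwise product with the kernel and sum: 7·1 + 0·1 + 0·-1 + 15·-1 + 19·-2 + 13·1 + 16·2 + 12·1 + 16·1.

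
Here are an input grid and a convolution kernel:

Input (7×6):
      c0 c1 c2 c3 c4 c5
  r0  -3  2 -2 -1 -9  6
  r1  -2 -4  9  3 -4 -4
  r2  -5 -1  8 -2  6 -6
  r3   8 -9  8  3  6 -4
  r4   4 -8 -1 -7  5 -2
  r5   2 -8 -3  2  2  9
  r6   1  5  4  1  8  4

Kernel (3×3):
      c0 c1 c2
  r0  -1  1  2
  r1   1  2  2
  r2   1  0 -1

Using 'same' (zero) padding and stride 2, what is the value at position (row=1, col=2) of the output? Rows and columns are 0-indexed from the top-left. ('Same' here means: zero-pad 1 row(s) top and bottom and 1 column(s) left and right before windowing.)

The receptive field on the zero-padded input at this output position is [3 -4 -4 / -2 6 -6 / 3 6 -4]. Elementwise product with the kernel and sum: 3·-1 + -4·1 + -4·2 + -2·1 + 6·2 + -6·2 + 3·1 + -4·-1.

-10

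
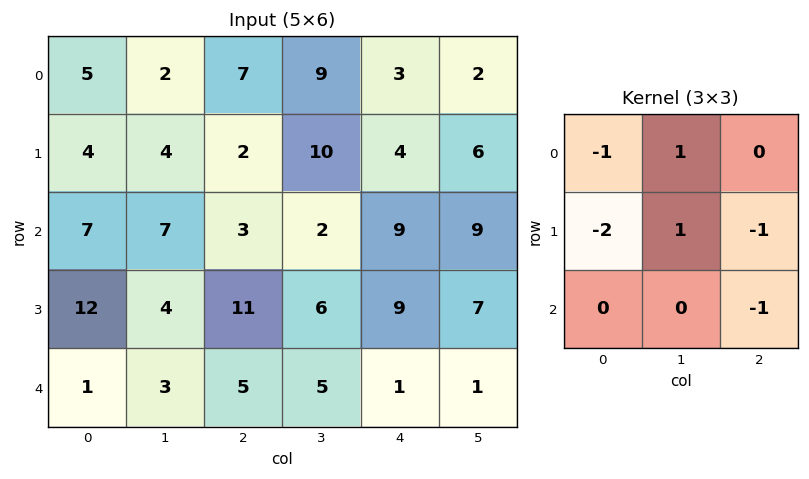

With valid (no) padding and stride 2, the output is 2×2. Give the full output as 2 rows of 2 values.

-12 -5
-36 -27

Output[0,0]: The receptive field on the input at this output position is [5 2 7 / 4 4 2 / 7 7 3]. Elementwise product with the kernel and sum: 5·-1 + 2·1 + 4·-2 + 4·1 + 2·-1 + 3·-1.
Output[0,1]: The receptive field on the input at this output position is [7 9 3 / 2 10 4 / 3 2 9]. Elementwise product with the kernel and sum: 7·-1 + 9·1 + 2·-2 + 10·1 + 4·-1 + 9·-1.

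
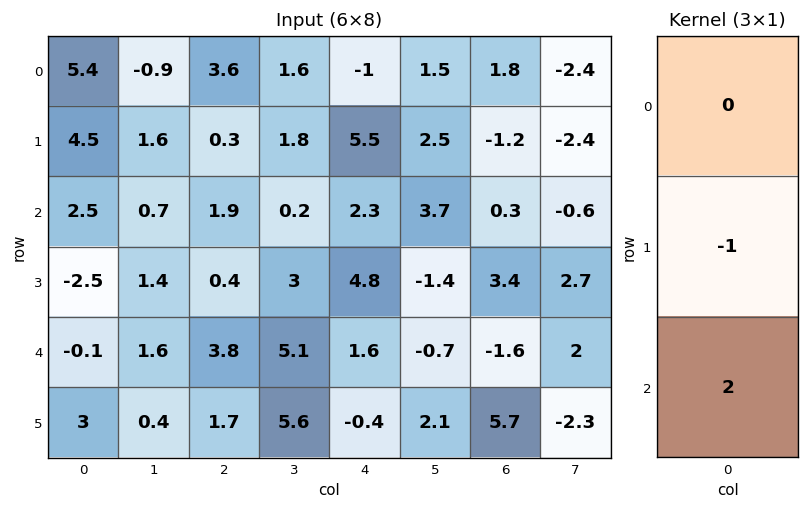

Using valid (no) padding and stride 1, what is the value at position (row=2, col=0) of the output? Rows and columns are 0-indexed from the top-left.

2.3

The receptive field on the input at this output position is [2.5 / -2.5 / -0.1]. Elementwise product with the kernel and sum: -2.5·-1 + -0.1·2.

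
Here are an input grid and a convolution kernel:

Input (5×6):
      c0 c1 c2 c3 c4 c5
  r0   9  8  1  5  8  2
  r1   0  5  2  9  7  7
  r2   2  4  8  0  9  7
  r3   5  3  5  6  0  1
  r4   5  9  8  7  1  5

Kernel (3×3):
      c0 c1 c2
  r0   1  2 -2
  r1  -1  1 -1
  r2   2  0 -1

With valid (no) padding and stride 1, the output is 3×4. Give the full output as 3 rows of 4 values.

Output[0,0]: The receptive field on the input at this output position is [9 8 1 / 0 5 2 / 2 4 8]. Elementwise product with the kernel and sum: 9·1 + 8·2 + 1·-2 + 0·-1 + 5·1 + 2·-1 + 2·2 + 8·-1.

22 -4 2 1
5 -5 -1 22
-11 27 6 6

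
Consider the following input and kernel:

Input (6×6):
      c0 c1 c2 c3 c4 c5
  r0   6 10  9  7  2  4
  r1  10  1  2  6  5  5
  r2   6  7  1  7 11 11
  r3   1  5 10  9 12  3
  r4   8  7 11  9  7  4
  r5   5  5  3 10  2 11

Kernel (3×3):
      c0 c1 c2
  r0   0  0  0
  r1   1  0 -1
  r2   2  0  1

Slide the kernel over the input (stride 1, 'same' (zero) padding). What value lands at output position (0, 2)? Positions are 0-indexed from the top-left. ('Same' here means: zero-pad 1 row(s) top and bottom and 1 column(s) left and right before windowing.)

The receptive field on the zero-padded input at this output position is [0 0 0 / 10 9 7 / 1 2 6]. Elementwise product with the kernel and sum: 10·1 + 7·-1 + 1·2 + 6·1.

11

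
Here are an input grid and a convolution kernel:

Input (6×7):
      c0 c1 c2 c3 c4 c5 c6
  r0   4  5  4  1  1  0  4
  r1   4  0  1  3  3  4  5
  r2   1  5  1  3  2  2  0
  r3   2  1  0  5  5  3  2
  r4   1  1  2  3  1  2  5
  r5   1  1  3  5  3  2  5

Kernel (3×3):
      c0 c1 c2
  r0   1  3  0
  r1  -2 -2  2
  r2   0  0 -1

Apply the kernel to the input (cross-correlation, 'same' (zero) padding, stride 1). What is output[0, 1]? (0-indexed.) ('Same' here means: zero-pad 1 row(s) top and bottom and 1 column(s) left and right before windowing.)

-11

The receptive field on the zero-padded input at this output position is [0 0 0 / 4 5 4 / 4 0 1]. Elementwise product with the kernel and sum: 0·1 + 0·3 + 4·-2 + 5·-2 + 4·2 + 1·-1.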